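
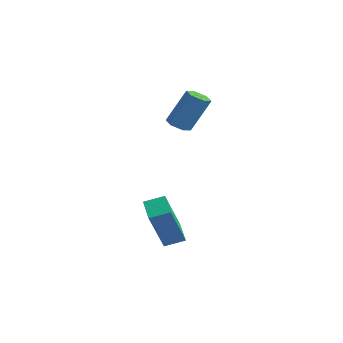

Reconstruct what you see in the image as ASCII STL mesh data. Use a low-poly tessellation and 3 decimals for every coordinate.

solid 
facet normal -0.242 -0.386 -0.890
outer loop
vertex -2.257 1.532 0.452
vertex -2.581 1.14 0.71
vertex -2.807 1.64 0.555
endloop
endfacet
facet normal 0.099 0.903 -0.417
outer loop
vertex -2.257 1.532 0.452
vertex -2.807 1.64 0.555
vertex -1.815 2.232 2.073
endloop
endfacet
facet normal 0.099 0.903 -0.417
outer loop
vertex -1.815 2.232 2.073
vertex -2.807 1.64 0.555
vertex -2.365 2.34 2.176
endloop
endfacet
facet normal 0.242 0.384 0.891
outer loop
vertex -1.815 2.232 2.073
vertex -2.365 2.34 2.176
vertex -2.139 1.84 2.33
endloop
endfacet
facet normal -0.242 -0.386 -0.890
outer loop
vertex -2.807 1.64 0.555
vertex -2.581 1.14 0.71
vertex -3.131 1.248 0.813
endloop
endfacet
facet normal -0.786 0.616 -0.052
outer loop
vertex -2.807 1.64 0.555
vertex -3.131 1.248 0.813
vertex -2.365 2.34 2.176
endloop
endfacet
facet normal -0.786 0.616 -0.052
outer loop
vertex -2.365 2.34 2.176
vertex -3.131 1.248 0.813
vertex -2.689 1.948 2.434
endloop
endfacet
facet normal 0.244 0.384 0.890
outer loop
vertex -2.365 2.34 2.176
vertex -2.689 1.948 2.434
vertex -2.139 1.84 2.33
endloop
endfacet
facet normal -0.242 -0.384 -0.891
outer loop
vertex -3.131 1.248 0.813
vertex -2.581 1.14 0.71
vertex -2.905 0.748 0.967
endloop
endfacet
facet normal -0.885 -0.288 0.366
outer loop
vertex -3.131 1.248 0.813
vertex -2.905 0.748 0.967
vertex -2.689 1.948 2.434
endloop
endfacet
facet normal -0.885 -0.288 0.366
outer loop
vertex -2.689 1.948 2.434
vertex -2.905 0.748 0.967
vertex -2.463 1.448 2.588
endloop
endfacet
facet normal 0.244 0.384 0.890
outer loop
vertex -2.689 1.948 2.434
vertex -2.463 1.448 2.588
vertex -2.139 1.84 2.33
endloop
endfacet
facet normal -0.242 -0.384 -0.891
outer loop
vertex -2.905 0.748 0.967
vertex -2.581 1.14 0.71
vertex -2.355 0.64 0.864
endloop
endfacet
facet normal -0.099 -0.903 0.417
outer loop
vertex -2.905 0.748 0.967
vertex -2.355 0.64 0.864
vertex -2.463 1.448 2.588
endloop
endfacet
facet normal -0.099 -0.903 0.417
outer loop
vertex -2.463 1.448 2.588
vertex -2.355 0.64 0.864
vertex -1.913 1.34 2.485
endloop
endfacet
facet normal 0.242 0.386 0.890
outer loop
vertex -2.463 1.448 2.588
vertex -1.913 1.34 2.485
vertex -2.139 1.84 2.33
endloop
endfacet
facet normal -0.244 -0.384 -0.890
outer loop
vertex -2.355 0.64 0.864
vertex -2.581 1.14 0.71
vertex -2.031 1.032 0.606
endloop
endfacet
facet normal 0.786 -0.616 0.052
outer loop
vertex -2.355 0.64 0.864
vertex -2.031 1.032 0.606
vertex -1.913 1.34 2.485
endloop
endfacet
facet normal 0.786 -0.616 0.052
outer loop
vertex -1.913 1.34 2.485
vertex -2.031 1.032 0.606
vertex -1.589 1.732 2.227
endloop
endfacet
facet normal 0.242 0.386 0.890
outer loop
vertex -1.913 1.34 2.485
vertex -1.589 1.732 2.227
vertex -2.139 1.84 2.33
endloop
endfacet
facet normal -0.244 -0.384 -0.890
outer loop
vertex -2.031 1.032 0.606
vertex -2.581 1.14 0.71
vertex -2.257 1.532 0.452
endloop
endfacet
facet normal 0.885 0.288 -0.366
outer loop
vertex -2.031 1.032 0.606
vertex -2.257 1.532 0.452
vertex -1.589 1.732 2.227
endloop
endfacet
facet normal 0.885 0.288 -0.366
outer loop
vertex -1.589 1.732 2.227
vertex -2.257 1.532 0.452
vertex -1.815 2.232 2.073
endloop
endfacet
facet normal 0.242 0.384 0.891
outer loop
vertex -1.589 1.732 2.227
vertex -1.815 2.232 2.073
vertex -2.139 1.84 2.33
endloop
endfacet
facet normal -0.878 0.310 0.364
outer loop
vertex 0.862 -2.498 -1.734
vertex 1.242 -1.757 -1.448
vertex 0.433 -1.574 -3.559
endloop
endfacet
facet normal -0.432 -0.842 -0.325
outer loop
vertex 1.478 -1.943 -3.992
vertex 0.862 -2.498 -1.734
vertex 0.433 -1.574 -3.559
endloop
endfacet
facet normal -0.879 0.309 0.364
outer loop
vertex 0.433 -1.574 -3.559
vertex 1.242 -1.757 -1.448
vertex 0.812 -0.833 -3.273
endloop
endfacet
facet normal -0.206 0.442 -0.873
outer loop
vertex 0.812 -0.833 -3.273
vertex 1.478 -1.943 -3.992
vertex 0.433 -1.574 -3.559
endloop
endfacet
facet normal 0.206 -0.442 0.873
outer loop
vertex 0.862 -2.498 -1.734
vertex 2.287 -2.126 -1.881
vertex 1.242 -1.757 -1.448
endloop
endfacet
facet normal -0.431 -0.842 -0.325
outer loop
vertex 1.908 -2.867 -2.167
vertex 0.862 -2.498 -1.734
vertex 1.478 -1.943 -3.992
endloop
endfacet
facet normal 0.205 -0.442 0.873
outer loop
vertex 1.908 -2.867 -2.167
vertex 2.287 -2.126 -1.881
vertex 0.862 -2.498 -1.734
endloop
endfacet
facet normal 0.432 0.842 0.324
outer loop
vertex 1.242 -1.757 -1.448
vertex 2.287 -2.126 -1.881
vertex 0.812 -0.833 -3.273
endloop
endfacet
facet normal -0.205 0.442 -0.873
outer loop
vertex 1.858 -1.202 -3.706
vertex 1.478 -1.943 -3.992
vertex 0.812 -0.833 -3.273
endloop
endfacet
facet normal 0.431 0.842 0.325
outer loop
vertex 0.812 -0.833 -3.273
vertex 2.287 -2.126 -1.881
vertex 1.858 -1.202 -3.706
endloop
endfacet
facet normal 0.878 -0.310 -0.364
outer loop
vertex 1.858 -1.202 -3.706
vertex 1.908 -2.867 -2.167
vertex 1.478 -1.943 -3.992
endloop
endfacet
facet normal 0.879 -0.309 -0.363
outer loop
vertex 2.287 -2.126 -1.881
vertex 1.908 -2.867 -2.167
vertex 1.858 -1.202 -3.706
endloop
endfacet

endsolid


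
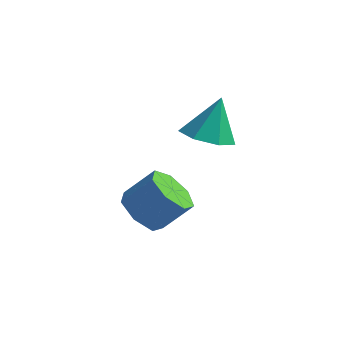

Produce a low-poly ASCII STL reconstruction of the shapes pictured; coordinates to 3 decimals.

solid 
facet normal -0.102 -0.420 -0.902
outer loop
vertex 0.48 -2.612 1.757
vertex -0.266 -2.691 1.878
vertex 0.103 -2.106 1.564
endloop
endfacet
facet normal 0.767 0.626 0.141
outer loop
vertex 0.48 -2.612 1.757
vertex 0.103 -2.106 1.564
vertex -0.134 -2.149 3.042
endloop
endfacet
facet normal -0.103 -0.419 -0.902
outer loop
vertex 0.103 -2.106 1.564
vertex -0.266 -2.691 1.878
vertex -0.551 -2.04 1.608
endloop
endfacet
facet normal 0.103 0.994 0.045
outer loop
vertex 0.103 -2.106 1.564
vertex -0.551 -2.04 1.608
vertex -0.134 -2.149 3.042
endloop
endfacet
facet normal -0.104 -0.419 -0.902
outer loop
vertex -0.551 -2.04 1.608
vertex -0.266 -2.691 1.878
vertex -0.992 -2.464 1.856
endloop
endfacet
facet normal -0.603 0.763 0.233
outer loop
vertex -0.551 -2.04 1.608
vertex -0.992 -2.464 1.856
vertex -0.134 -2.149 3.042
endloop
endfacet
facet normal -0.104 -0.420 -0.902
outer loop
vertex -0.992 -2.464 1.856
vertex -0.266 -2.691 1.878
vertex -0.886 -3.059 2.121
endloop
endfacet
facet normal -0.819 0.105 0.564
outer loop
vertex -0.992 -2.464 1.856
vertex -0.886 -3.059 2.121
vertex -0.134 -2.149 3.042
endloop
endfacet
facet normal -0.104 -0.421 -0.901
outer loop
vertex -0.886 -3.059 2.121
vertex -0.266 -2.691 1.878
vertex -0.313 -3.376 2.203
endloop
endfacet
facet normal -0.380 -0.484 0.788
outer loop
vertex -0.886 -3.059 2.121
vertex -0.313 -3.376 2.203
vertex -0.134 -2.149 3.042
endloop
endfacet
facet normal -0.103 -0.421 -0.901
outer loop
vertex -0.313 -3.376 2.203
vertex -0.266 -2.691 1.878
vertex 0.294 -3.178 2.041
endloop
endfacet
facet normal 0.379 -0.559 0.737
outer loop
vertex -0.313 -3.376 2.203
vertex 0.294 -3.178 2.041
vertex -0.134 -2.149 3.042
endloop
endfacet
facet normal -0.102 -0.419 -0.902
outer loop
vertex 0.294 -3.178 2.041
vertex -0.266 -2.691 1.878
vertex 0.48 -2.612 1.757
endloop
endfacet
facet normal 0.891 -0.067 0.450
outer loop
vertex 0.294 -3.178 2.041
vertex 0.48 -2.612 1.757
vertex -0.134 -2.149 3.042
endloop
endfacet
facet normal -0.591 -0.385 -0.708
outer loop
vertex -0.956 -3.772 -1.164
vertex -1.501 -3.886 -0.647
vertex -1.38 -3.274 -1.081
endloop
endfacet
facet normal 0.487 0.530 -0.694
outer loop
vertex -0.956 -3.772 -1.164
vertex -1.38 -3.274 -1.081
vertex -0.294 -3.34 -0.37
endloop
endfacet
facet normal 0.487 0.529 -0.695
outer loop
vertex -0.294 -3.34 -0.37
vertex -1.38 -3.274 -1.081
vertex -0.718 -2.842 -0.288
endloop
endfacet
facet normal 0.591 0.386 0.708
outer loop
vertex -0.294 -3.34 -0.37
vertex -0.718 -2.842 -0.288
vertex -0.839 -3.454 0.147
endloop
endfacet
facet normal -0.591 -0.386 -0.709
outer loop
vertex -1.38 -3.274 -1.081
vertex -1.501 -3.886 -0.647
vertex -1.896 -3.237 -0.671
endloop
endfacet
facet normal -0.200 0.921 -0.335
outer loop
vertex -1.38 -3.274 -1.081
vertex -1.896 -3.237 -0.671
vertex -0.718 -2.842 -0.288
endloop
endfacet
facet normal -0.200 0.921 -0.335
outer loop
vertex -0.718 -2.842 -0.288
vertex -1.896 -3.237 -0.671
vertex -1.234 -2.805 0.122
endloop
endfacet
facet normal 0.591 0.387 0.708
outer loop
vertex -0.718 -2.842 -0.288
vertex -1.234 -2.805 0.122
vertex -0.839 -3.454 0.147
endloop
endfacet
facet normal -0.591 -0.386 -0.708
outer loop
vertex -1.896 -3.237 -0.671
vertex -1.501 -3.886 -0.647
vertex -2.114 -3.689 -0.243
endloop
endfacet
facet normal -0.736 0.618 0.278
outer loop
vertex -1.896 -3.237 -0.671
vertex -2.114 -3.689 -0.243
vertex -1.234 -2.805 0.122
endloop
endfacet
facet normal -0.736 0.618 0.277
outer loop
vertex -1.234 -2.805 0.122
vertex -2.114 -3.689 -0.243
vertex -1.452 -3.256 0.55
endloop
endfacet
facet normal 0.591 0.387 0.708
outer loop
vertex -1.234 -2.805 0.122
vertex -1.452 -3.256 0.55
vertex -0.839 -3.454 0.147
endloop
endfacet
facet normal -0.591 -0.386 -0.709
outer loop
vertex -2.114 -3.689 -0.243
vertex -1.501 -3.886 -0.647
vertex -1.871 -4.289 -0.119
endloop
endfacet
facet normal -0.717 -0.150 0.681
outer loop
vertex -2.114 -3.689 -0.243
vertex -1.871 -4.289 -0.119
vertex -1.452 -3.256 0.55
endloop
endfacet
facet normal -0.718 -0.149 0.680
outer loop
vertex -1.452 -3.256 0.55
vertex -1.871 -4.289 -0.119
vertex -1.209 -3.857 0.675
endloop
endfacet
facet normal 0.591 0.386 0.709
outer loop
vertex -1.452 -3.256 0.55
vertex -1.209 -3.857 0.675
vertex -0.839 -3.454 0.147
endloop
endfacet
facet normal -0.590 -0.386 -0.709
outer loop
vertex -1.871 -4.289 -0.119
vertex -1.501 -3.886 -0.647
vertex -1.349 -4.586 -0.392
endloop
endfacet
facet normal -0.159 -0.805 0.571
outer loop
vertex -1.871 -4.289 -0.119
vertex -1.349 -4.586 -0.392
vertex -1.209 -3.857 0.675
endloop
endfacet
facet normal -0.158 -0.805 0.571
outer loop
vertex -1.209 -3.857 0.675
vertex -1.349 -4.586 -0.392
vertex -0.687 -4.154 0.401
endloop
endfacet
facet normal 0.591 0.385 0.708
outer loop
vertex -1.209 -3.857 0.675
vertex -0.687 -4.154 0.401
vertex -0.839 -3.454 0.147
endloop
endfacet
facet normal -0.591 -0.386 -0.708
outer loop
vertex -1.349 -4.586 -0.392
vertex -1.501 -3.886 -0.647
vertex -0.942 -4.356 -0.857
endloop
endfacet
facet normal 0.519 -0.854 0.032
outer loop
vertex -1.349 -4.586 -0.392
vertex -0.942 -4.356 -0.857
vertex -0.687 -4.154 0.401
endloop
endfacet
facet normal 0.519 -0.854 0.032
outer loop
vertex -0.687 -4.154 0.401
vertex -0.942 -4.356 -0.857
vertex -0.28 -3.924 -0.064
endloop
endfacet
facet normal 0.591 0.385 0.708
outer loop
vertex -0.687 -4.154 0.401
vertex -0.28 -3.924 -0.064
vertex -0.839 -3.454 0.147
endloop
endfacet
facet normal -0.591 -0.386 -0.708
outer loop
vertex -0.942 -4.356 -0.857
vertex -1.501 -3.886 -0.647
vertex -0.956 -3.772 -1.164
endloop
endfacet
facet normal 0.806 -0.260 -0.531
outer loop
vertex -0.942 -4.356 -0.857
vertex -0.956 -3.772 -1.164
vertex -0.28 -3.924 -0.064
endloop
endfacet
facet normal 0.806 -0.259 -0.531
outer loop
vertex -0.28 -3.924 -0.064
vertex -0.956 -3.772 -1.164
vertex -0.294 -3.34 -0.37
endloop
endfacet
facet normal 0.591 0.385 0.708
outer loop
vertex -0.28 -3.924 -0.064
vertex -0.294 -3.34 -0.37
vertex -0.839 -3.454 0.147
endloop
endfacet

endsolid


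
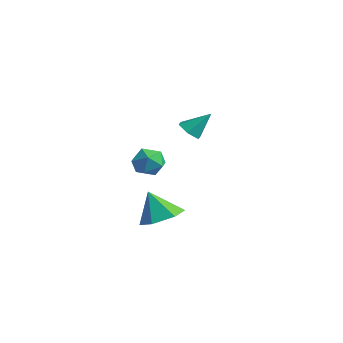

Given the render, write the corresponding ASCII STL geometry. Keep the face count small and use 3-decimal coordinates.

solid 
facet normal -0.345 -0.587 -0.733
outer loop
vertex -2.263 1.032 -1.152
vertex -2.756 1.403 -1.217
vertex -2.241 1.511 -1.546
endloop
endfacet
facet normal 0.998 0.006 0.063
outer loop
vertex -2.263 1.032 -1.152
vertex -2.241 1.511 -1.546
vertex -2.324 2.137 -0.303
endloop
endfacet
facet normal -0.344 -0.588 -0.732
outer loop
vertex -2.241 1.511 -1.546
vertex -2.756 1.403 -1.217
vertex -2.734 1.881 -1.611
endloop
endfacet
facet normal 0.594 0.734 -0.330
outer loop
vertex -2.241 1.511 -1.546
vertex -2.734 1.881 -1.611
vertex -2.324 2.137 -0.303
endloop
endfacet
facet normal -0.344 -0.588 -0.732
outer loop
vertex -2.734 1.881 -1.611
vertex -2.756 1.403 -1.217
vertex -3.249 1.773 -1.282
endloop
endfacet
facet normal -0.267 0.958 -0.104
outer loop
vertex -2.734 1.881 -1.611
vertex -3.249 1.773 -1.282
vertex -2.324 2.137 -0.303
endloop
endfacet
facet normal -0.345 -0.588 -0.732
outer loop
vertex -3.249 1.773 -1.282
vertex -2.756 1.403 -1.217
vertex -3.27 1.295 -0.888
endloop
endfacet
facet normal -0.725 0.457 0.515
outer loop
vertex -3.249 1.773 -1.282
vertex -3.27 1.295 -0.888
vertex -2.324 2.137 -0.303
endloop
endfacet
facet normal -0.345 -0.587 -0.732
outer loop
vertex -3.27 1.295 -0.888
vertex -2.756 1.403 -1.217
vertex -2.777 0.924 -0.823
endloop
endfacet
facet normal -0.322 -0.269 0.908
outer loop
vertex -3.27 1.295 -0.888
vertex -2.777 0.924 -0.823
vertex -2.324 2.137 -0.303
endloop
endfacet
facet normal -0.345 -0.587 -0.732
outer loop
vertex -2.777 0.924 -0.823
vertex -2.756 1.403 -1.217
vertex -2.263 1.032 -1.152
endloop
endfacet
facet normal 0.540 -0.494 0.682
outer loop
vertex -2.777 0.924 -0.823
vertex -2.263 1.032 -1.152
vertex -2.324 2.137 -0.303
endloop
endfacet
facet normal 0.341 0.251 -0.906
outer loop
vertex 2.518 -3.132 -3.619
vertex 1.98 -2.411 -3.622
vertex 2.815 -2.348 -3.29
endloop
endfacet
facet normal 0.592 -0.492 0.638
outer loop
vertex 2.518 -3.132 -3.619
vertex 2.815 -2.348 -3.29
vertex 1.52 -2.749 -2.398
endloop
endfacet
facet normal 0.341 0.251 -0.906
outer loop
vertex 2.815 -2.348 -3.29
vertex 1.98 -2.411 -3.622
vertex 2.277 -1.627 -3.293
endloop
endfacet
facet normal 0.458 0.345 0.819
outer loop
vertex 2.815 -2.348 -3.29
vertex 2.277 -1.627 -3.293
vertex 1.52 -2.749 -2.398
endloop
endfacet
facet normal 0.341 0.251 -0.906
outer loop
vertex 2.277 -1.627 -3.293
vertex 1.98 -2.411 -3.622
vertex 1.442 -1.689 -3.624
endloop
endfacet
facet normal -0.304 0.711 0.634
outer loop
vertex 2.277 -1.627 -3.293
vertex 1.442 -1.689 -3.624
vertex 1.52 -2.749 -2.398
endloop
endfacet
facet normal 0.341 0.251 -0.906
outer loop
vertex 1.442 -1.689 -3.624
vertex 1.98 -2.411 -3.622
vertex 1.146 -2.473 -3.953
endloop
endfacet
facet normal -0.933 0.240 0.267
outer loop
vertex 1.442 -1.689 -3.624
vertex 1.146 -2.473 -3.953
vertex 1.52 -2.749 -2.398
endloop
endfacet
facet normal 0.341 0.251 -0.906
outer loop
vertex 1.146 -2.473 -3.953
vertex 1.98 -2.411 -3.622
vertex 1.684 -3.194 -3.95
endloop
endfacet
facet normal -0.799 -0.596 0.086
outer loop
vertex 1.146 -2.473 -3.953
vertex 1.684 -3.194 -3.95
vertex 1.52 -2.749 -2.398
endloop
endfacet
facet normal 0.341 0.251 -0.906
outer loop
vertex 1.684 -3.194 -3.95
vertex 1.98 -2.411 -3.622
vertex 2.518 -3.132 -3.619
endloop
endfacet
facet normal -0.036 -0.962 0.272
outer loop
vertex 1.684 -3.194 -3.95
vertex 2.518 -3.132 -3.619
vertex 1.52 -2.749 -2.398
endloop
endfacet
facet normal -0.258 0.387 0.885
outer loop
vertex -3.375 0.062 -2.333
vertex -3.09 -0.567 -1.975
vertex -2.63 0.046 -2.109
endloop
endfacet
facet normal -0.106 0.902 0.417
outer loop
vertex -3.375 0.062 -2.333
vertex -2.63 0.046 -2.109
vertex -2.822 0.344 -2.802
endloop
endfacet
facet normal -0.543 0.828 -0.143
outer loop
vertex -3.375 0.062 -2.333
vertex -2.822 0.344 -2.802
vertex -3.4 -0.086 -3.097
endloop
endfacet
facet normal -0.964 0.265 -0.020
outer loop
vertex -3.375 0.062 -2.333
vertex -3.4 -0.086 -3.097
vertex -3.565 -0.649 -2.586
endloop
endfacet
facet normal -0.789 -0.008 0.614
outer loop
vertex -3.375 0.062 -2.333
vertex -3.565 -0.649 -2.586
vertex -3.09 -0.567 -1.975
endloop
endfacet
facet normal 0.563 0.804 0.190
outer loop
vertex -2.822 0.344 -2.802
vertex -2.63 0.046 -2.109
vertex -2.195 -0.111 -2.734
endloop
endfacet
facet normal 0.317 -0.031 0.948
outer loop
vertex -2.63 0.046 -2.109
vertex -3.09 -0.567 -1.975
vertex -2.36 -0.674 -2.223
endloop
endfacet
facet normal -0.541 -0.669 0.510
outer loop
vertex -3.09 -0.567 -1.975
vertex -3.565 -0.649 -2.586
vertex -2.938 -1.104 -2.518
endloop
endfacet
facet normal -0.825 -0.228 -0.517
outer loop
vertex -3.565 -0.649 -2.586
vertex -3.4 -0.086 -3.097
vertex -3.13 -0.806 -3.211
endloop
endfacet
facet normal -0.143 0.683 -0.716
outer loop
vertex -3.4 -0.086 -3.097
vertex -2.822 0.344 -2.802
vertex -2.67 -0.193 -3.345
endloop
endfacet
facet normal 0.964 -0.265 0.020
outer loop
vertex -2.385 -0.822 -2.987
vertex -2.195 -0.111 -2.734
vertex -2.36 -0.674 -2.223
endloop
endfacet
facet normal 0.543 -0.828 0.143
outer loop
vertex -2.385 -0.822 -2.987
vertex -2.36 -0.674 -2.223
vertex -2.938 -1.104 -2.518
endloop
endfacet
facet normal 0.106 -0.902 -0.417
outer loop
vertex -2.385 -0.822 -2.987
vertex -2.938 -1.104 -2.518
vertex -3.13 -0.806 -3.211
endloop
endfacet
facet normal 0.258 -0.387 -0.885
outer loop
vertex -2.385 -0.822 -2.987
vertex -3.13 -0.806 -3.211
vertex -2.67 -0.193 -3.345
endloop
endfacet
facet normal 0.789 0.008 -0.614
outer loop
vertex -2.385 -0.822 -2.987
vertex -2.67 -0.193 -3.345
vertex -2.195 -0.111 -2.734
endloop
endfacet
facet normal 0.825 0.228 0.517
outer loop
vertex -2.36 -0.674 -2.223
vertex -2.195 -0.111 -2.734
vertex -2.63 0.046 -2.109
endloop
endfacet
facet normal 0.143 -0.683 0.716
outer loop
vertex -2.938 -1.104 -2.518
vertex -2.36 -0.674 -2.223
vertex -3.09 -0.567 -1.975
endloop
endfacet
facet normal -0.563 -0.804 -0.190
outer loop
vertex -3.13 -0.806 -3.211
vertex -2.938 -1.104 -2.518
vertex -3.565 -0.649 -2.586
endloop
endfacet
facet normal -0.317 0.031 -0.948
outer loop
vertex -2.67 -0.193 -3.345
vertex -3.13 -0.806 -3.211
vertex -3.4 -0.086 -3.097
endloop
endfacet
facet normal 0.541 0.669 -0.510
outer loop
vertex -2.195 -0.111 -2.734
vertex -2.67 -0.193 -3.345
vertex -2.822 0.344 -2.802
endloop
endfacet

endsolid


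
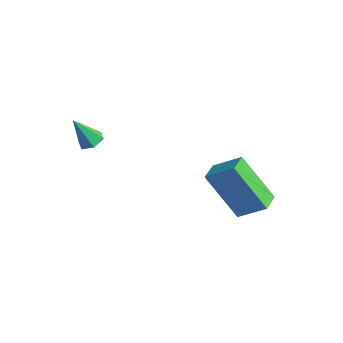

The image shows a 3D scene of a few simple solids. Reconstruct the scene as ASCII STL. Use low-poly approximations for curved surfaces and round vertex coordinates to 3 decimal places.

solid 
facet normal 0.193 0.438 -0.878
outer loop
vertex -2.598 -1.592 2.179
vertex -3.073 -1.381 2.18
vertex -2.675 -1.125 2.395
endloop
endfacet
facet normal 0.856 -0.094 0.508
outer loop
vertex -2.598 -1.592 2.179
vertex -2.675 -1.125 2.395
vertex -3.327 -1.959 3.34
endloop
endfacet
facet normal 0.193 0.438 -0.878
outer loop
vertex -2.675 -1.125 2.395
vertex -3.073 -1.381 2.18
vertex -3.15 -0.914 2.396
endloop
endfacet
facet normal 0.276 0.618 0.736
outer loop
vertex -2.675 -1.125 2.395
vertex -3.15 -0.914 2.396
vertex -3.327 -1.959 3.34
endloop
endfacet
facet normal 0.191 0.438 -0.878
outer loop
vertex -3.15 -0.914 2.396
vertex -3.073 -1.381 2.18
vertex -3.549 -1.171 2.181
endloop
endfacet
facet normal -0.643 0.571 0.511
outer loop
vertex -3.15 -0.914 2.396
vertex -3.549 -1.171 2.181
vertex -3.327 -1.959 3.34
endloop
endfacet
facet normal 0.191 0.436 -0.879
outer loop
vertex -3.549 -1.171 2.181
vertex -3.073 -1.381 2.18
vertex -3.472 -1.638 1.966
endloop
endfacet
facet normal -0.980 -0.189 0.059
outer loop
vertex -3.549 -1.171 2.181
vertex -3.472 -1.638 1.966
vertex -3.327 -1.959 3.34
endloop
endfacet
facet normal 0.191 0.436 -0.879
outer loop
vertex -3.472 -1.638 1.966
vertex -3.073 -1.381 2.18
vertex -2.996 -1.848 1.965
endloop
endfacet
facet normal -0.398 -0.902 -0.169
outer loop
vertex -3.472 -1.638 1.966
vertex -2.996 -1.848 1.965
vertex -3.327 -1.959 3.34
endloop
endfacet
facet normal 0.192 0.436 -0.879
outer loop
vertex -2.996 -1.848 1.965
vertex -3.073 -1.381 2.18
vertex -2.598 -1.592 2.179
endloop
endfacet
facet normal 0.519 -0.853 0.056
outer loop
vertex -2.996 -1.848 1.965
vertex -2.598 -1.592 2.179
vertex -3.327 -1.959 3.34
endloop
endfacet
facet normal -0.694 -0.452 -0.560
outer loop
vertex 0.416 0.982 1.219
vertex -0.07 1.727 1.22
vertex 1.441 1.654 -0.596
endloop
endfacet
facet normal 0.547 -0.837 -0.001
outer loop
vertex 2.33 2.233 0.12
vertex 0.416 0.982 1.219
vertex 1.441 1.654 -0.596
endloop
endfacet
facet normal -0.695 -0.452 -0.560
outer loop
vertex 1.441 1.654 -0.596
vertex -0.07 1.727 1.22
vertex 0.955 2.4 -0.595
endloop
endfacet
facet normal 0.468 0.306 -0.829
outer loop
vertex 0.955 2.4 -0.595
vertex 2.33 2.233 0.12
vertex 1.441 1.654 -0.596
endloop
endfacet
facet normal -0.468 -0.306 0.829
outer loop
vertex 0.416 0.982 1.219
vertex 0.819 2.306 1.936
vertex -0.07 1.727 1.22
endloop
endfacet
facet normal 0.546 -0.838 -0.002
outer loop
vertex 1.305 1.56 1.935
vertex 0.416 0.982 1.219
vertex 2.33 2.233 0.12
endloop
endfacet
facet normal -0.468 -0.306 0.829
outer loop
vertex 1.305 1.56 1.935
vertex 0.819 2.306 1.936
vertex 0.416 0.982 1.219
endloop
endfacet
facet normal -0.547 0.837 0.002
outer loop
vertex -0.07 1.727 1.22
vertex 0.819 2.306 1.936
vertex 0.955 2.4 -0.595
endloop
endfacet
facet normal 0.468 0.307 -0.829
outer loop
vertex 1.844 2.978 0.121
vertex 2.33 2.233 0.12
vertex 0.955 2.4 -0.595
endloop
endfacet
facet normal -0.546 0.838 0.002
outer loop
vertex 0.955 2.4 -0.595
vertex 0.819 2.306 1.936
vertex 1.844 2.978 0.121
endloop
endfacet
facet normal 0.694 0.452 0.560
outer loop
vertex 1.844 2.978 0.121
vertex 1.305 1.56 1.935
vertex 2.33 2.233 0.12
endloop
endfacet
facet normal 0.695 0.452 0.560
outer loop
vertex 0.819 2.306 1.936
vertex 1.305 1.56 1.935
vertex 1.844 2.978 0.121
endloop
endfacet

endsolid


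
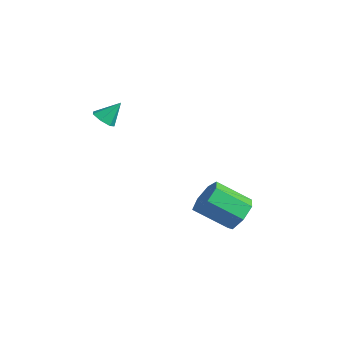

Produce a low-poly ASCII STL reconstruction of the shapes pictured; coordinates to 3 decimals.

solid 
facet normal -0.191 -0.644 -0.741
outer loop
vertex -0.451 -4.106 0.654
vertex -0.807 -3.768 0.452
vertex -0.288 -3.803 0.349
endloop
endfacet
facet normal 0.910 -0.079 0.408
outer loop
vertex -0.451 -4.106 0.654
vertex -0.288 -3.803 0.349
vertex -0.613 -3.112 1.208
endloop
endfacet
facet normal -0.190 -0.645 -0.740
outer loop
vertex -0.288 -3.803 0.349
vertex -0.807 -3.768 0.452
vertex -0.516 -3.474 0.121
endloop
endfacet
facet normal 0.848 0.520 -0.098
outer loop
vertex -0.288 -3.803 0.349
vertex -0.516 -3.474 0.121
vertex -0.613 -3.112 1.208
endloop
endfacet
facet normal -0.191 -0.644 -0.740
outer loop
vertex -0.516 -3.474 0.121
vertex -0.807 -3.768 0.452
vertex -0.962 -3.367 0.143
endloop
endfacet
facet normal 0.209 0.933 -0.292
outer loop
vertex -0.516 -3.474 0.121
vertex -0.962 -3.367 0.143
vertex -0.613 -3.112 1.208
endloop
endfacet
facet normal -0.190 -0.644 -0.741
outer loop
vertex -0.962 -3.367 0.143
vertex -0.807 -3.768 0.452
vertex -1.292 -3.562 0.397
endloop
endfacet
facet normal -0.526 0.850 -0.031
outer loop
vertex -0.962 -3.367 0.143
vertex -1.292 -3.562 0.397
vertex -0.613 -3.112 1.208
endloop
endfacet
facet normal -0.190 -0.644 -0.741
outer loop
vertex -1.292 -3.562 0.397
vertex -0.807 -3.768 0.452
vertex -1.256 -3.913 0.693
endloop
endfacet
facet normal -0.806 0.331 0.491
outer loop
vertex -1.292 -3.562 0.397
vertex -1.256 -3.913 0.693
vertex -0.613 -3.112 1.208
endloop
endfacet
facet normal -0.190 -0.643 -0.742
outer loop
vertex -1.256 -3.913 0.693
vertex -0.807 -3.768 0.452
vertex -0.882 -4.155 0.807
endloop
endfacet
facet normal -0.417 -0.230 0.879
outer loop
vertex -1.256 -3.913 0.693
vertex -0.882 -4.155 0.807
vertex -0.613 -3.112 1.208
endloop
endfacet
facet normal -0.190 -0.643 -0.742
outer loop
vertex -0.882 -4.155 0.807
vertex -0.807 -3.768 0.452
vertex -0.451 -4.106 0.654
endloop
endfacet
facet normal 0.346 -0.413 0.842
outer loop
vertex -0.882 -4.155 0.807
vertex -0.451 -4.106 0.654
vertex -0.613 -3.112 1.208
endloop
endfacet
facet normal 0.533 0.634 -0.561
outer loop
vertex 3.261 -0.313 -4.065
vertex 2.57 0.059 -4.301
vertex 3.047 0.229 -3.656
endloop
endfacet
facet normal 0.790 -0.138 0.597
outer loop
vertex 3.261 -0.313 -4.065
vertex 3.047 0.229 -3.656
vertex 2.401 -1.332 -3.162
endloop
endfacet
facet normal 0.790 -0.138 0.597
outer loop
vertex 2.401 -1.332 -3.162
vertex 3.047 0.229 -3.656
vertex 2.187 -0.79 -2.753
endloop
endfacet
facet normal -0.534 -0.633 0.560
outer loop
vertex 2.401 -1.332 -3.162
vertex 2.187 -0.79 -2.753
vertex 1.71 -0.959 -3.399
endloop
endfacet
facet normal 0.534 0.633 -0.561
outer loop
vertex 3.047 0.229 -3.656
vertex 2.57 0.059 -4.301
vertex 2.474 0.643 -3.734
endloop
endfacet
facet normal 0.257 0.510 0.821
outer loop
vertex 3.047 0.229 -3.656
vertex 2.474 0.643 -3.734
vertex 2.187 -0.79 -2.753
endloop
endfacet
facet normal 0.258 0.510 0.821
outer loop
vertex 2.187 -0.79 -2.753
vertex 2.474 0.643 -3.734
vertex 1.614 -0.375 -2.831
endloop
endfacet
facet normal -0.535 -0.633 0.560
outer loop
vertex 2.187 -0.79 -2.753
vertex 1.614 -0.375 -2.831
vertex 1.71 -0.959 -3.399
endloop
endfacet
facet normal 0.534 0.633 -0.561
outer loop
vertex 2.474 0.643 -3.734
vertex 2.57 0.059 -4.301
vertex 1.973 0.618 -4.239
endloop
endfacet
facet normal -0.468 0.774 0.426
outer loop
vertex 2.474 0.643 -3.734
vertex 1.973 0.618 -4.239
vertex 1.614 -0.375 -2.831
endloop
endfacet
facet normal -0.470 0.773 0.426
outer loop
vertex 1.614 -0.375 -2.831
vertex 1.973 0.618 -4.239
vertex 1.114 -0.401 -3.336
endloop
endfacet
facet normal -0.533 -0.633 0.561
outer loop
vertex 1.614 -0.375 -2.831
vertex 1.114 -0.401 -3.336
vertex 1.71 -0.959 -3.399
endloop
endfacet
facet normal 0.534 0.633 -0.561
outer loop
vertex 1.973 0.618 -4.239
vertex 2.57 0.059 -4.301
vertex 1.922 0.172 -4.791
endloop
endfacet
facet normal -0.843 0.454 -0.289
outer loop
vertex 1.973 0.618 -4.239
vertex 1.922 0.172 -4.791
vertex 1.114 -0.401 -3.336
endloop
endfacet
facet normal -0.842 0.456 -0.288
outer loop
vertex 1.114 -0.401 -3.336
vertex 1.922 0.172 -4.791
vertex 1.062 -0.846 -3.888
endloop
endfacet
facet normal -0.534 -0.633 0.561
outer loop
vertex 1.114 -0.401 -3.336
vertex 1.062 -0.846 -3.888
vertex 1.71 -0.959 -3.399
endloop
endfacet
facet normal 0.534 0.632 -0.561
outer loop
vertex 1.922 0.172 -4.791
vertex 2.57 0.059 -4.301
vertex 2.358 -0.359 -4.974
endloop
endfacet
facet normal -0.582 -0.206 -0.787
outer loop
vertex 1.922 0.172 -4.791
vertex 2.358 -0.359 -4.974
vertex 1.062 -0.846 -3.888
endloop
endfacet
facet normal -0.582 -0.206 -0.787
outer loop
vertex 1.062 -0.846 -3.888
vertex 2.358 -0.359 -4.974
vertex 1.499 -1.377 -4.072
endloop
endfacet
facet normal -0.533 -0.633 0.561
outer loop
vertex 1.062 -0.846 -3.888
vertex 1.499 -1.377 -4.072
vertex 1.71 -0.959 -3.399
endloop
endfacet
facet normal 0.533 0.633 -0.561
outer loop
vertex 2.358 -0.359 -4.974
vertex 2.57 0.059 -4.301
vertex 2.954 -0.575 -4.651
endloop
endfacet
facet normal 0.117 -0.712 -0.692
outer loop
vertex 2.358 -0.359 -4.974
vertex 2.954 -0.575 -4.651
vertex 1.499 -1.377 -4.072
endloop
endfacet
facet normal 0.117 -0.712 -0.692
outer loop
vertex 1.499 -1.377 -4.072
vertex 2.954 -0.575 -4.651
vertex 2.095 -1.594 -3.748
endloop
endfacet
facet normal -0.535 -0.632 0.560
outer loop
vertex 1.499 -1.377 -4.072
vertex 2.095 -1.594 -3.748
vertex 1.71 -0.959 -3.399
endloop
endfacet
facet normal 0.533 0.633 -0.562
outer loop
vertex 2.954 -0.575 -4.651
vertex 2.57 0.059 -4.301
vertex 3.261 -0.313 -4.065
endloop
endfacet
facet normal 0.728 -0.681 -0.077
outer loop
vertex 2.954 -0.575 -4.651
vertex 3.261 -0.313 -4.065
vertex 2.095 -1.594 -3.748
endloop
endfacet
facet normal 0.728 -0.681 -0.076
outer loop
vertex 2.095 -1.594 -3.748
vertex 3.261 -0.313 -4.065
vertex 2.401 -1.332 -3.162
endloop
endfacet
facet normal -0.534 -0.632 0.561
outer loop
vertex 2.095 -1.594 -3.748
vertex 2.401 -1.332 -3.162
vertex 1.71 -0.959 -3.399
endloop
endfacet

endsolid


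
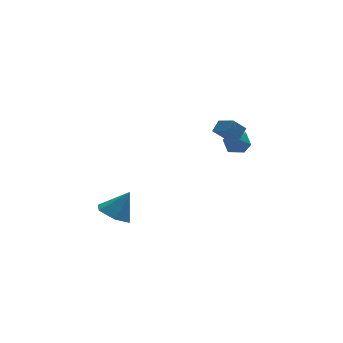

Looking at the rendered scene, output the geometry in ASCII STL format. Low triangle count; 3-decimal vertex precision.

solid 
facet normal -0.720 0.002 0.694
outer loop
vertex 2.431 2.308 4.475
vertex 1.949 3.416 3.971
vertex 1.943 1.866 3.97
endloop
endfacet
facet normal 0.368 -0.846 0.385
outer loop
vertex 2.671 1.864 3.269
vertex 2.431 2.308 4.475
vertex 1.943 1.866 3.97
endloop
endfacet
facet normal -0.721 0.002 0.693
outer loop
vertex 1.943 1.866 3.97
vertex 1.949 3.416 3.971
vertex 1.461 2.974 3.465
endloop
endfacet
facet normal -0.588 -0.533 -0.609
outer loop
vertex 1.461 2.974 3.465
vertex 2.671 1.864 3.269
vertex 1.943 1.866 3.97
endloop
endfacet
facet normal 0.588 0.533 0.609
outer loop
vertex 2.431 2.308 4.475
vertex 2.677 3.414 3.27
vertex 1.949 3.416 3.971
endloop
endfacet
facet normal 0.368 -0.847 0.385
outer loop
vertex 3.159 2.306 3.775
vertex 2.431 2.308 4.475
vertex 2.671 1.864 3.269
endloop
endfacet
facet normal 0.587 0.533 0.609
outer loop
vertex 3.159 2.306 3.775
vertex 2.677 3.414 3.27
vertex 2.431 2.308 4.475
endloop
endfacet
facet normal -0.368 0.847 -0.385
outer loop
vertex 1.949 3.416 3.971
vertex 2.677 3.414 3.27
vertex 1.461 2.974 3.465
endloop
endfacet
facet normal -0.587 -0.533 -0.609
outer loop
vertex 2.189 2.972 2.765
vertex 2.671 1.864 3.269
vertex 1.461 2.974 3.465
endloop
endfacet
facet normal -0.368 0.846 -0.385
outer loop
vertex 1.461 2.974 3.465
vertex 2.677 3.414 3.27
vertex 2.189 2.972 2.765
endloop
endfacet
facet normal 0.721 -0.002 -0.693
outer loop
vertex 2.189 2.972 2.765
vertex 3.159 2.306 3.775
vertex 2.671 1.864 3.269
endloop
endfacet
facet normal 0.720 -0.003 -0.694
outer loop
vertex 2.677 3.414 3.27
vertex 3.159 2.306 3.775
vertex 2.189 2.972 2.765
endloop
endfacet
facet normal -0.528 -0.078 -0.846
outer loop
vertex -3.607 1.047 -1.809
vertex -4.299 1.793 -1.446
vertex -3.431 2.093 -2.015
endloop
endfacet
facet normal 0.984 -0.173 -0.038
outer loop
vertex -3.607 1.047 -1.809
vertex -3.431 2.093 -2.015
vertex -3.381 1.927 0.026
endloop
endfacet
facet normal -0.528 -0.077 -0.846
outer loop
vertex -3.431 2.093 -2.015
vertex -4.299 1.793 -1.446
vertex -4.123 2.838 -1.651
endloop
endfacet
facet normal 0.741 0.671 0.036
outer loop
vertex -3.431 2.093 -2.015
vertex -4.123 2.838 -1.651
vertex -3.381 1.927 0.026
endloop
endfacet
facet normal -0.527 -0.077 -0.846
outer loop
vertex -4.123 2.838 -1.651
vertex -4.299 1.793 -1.446
vertex -4.991 2.538 -1.083
endloop
endfacet
facet normal 0.007 0.880 0.475
outer loop
vertex -4.123 2.838 -1.651
vertex -4.991 2.538 -1.083
vertex -3.381 1.927 0.026
endloop
endfacet
facet normal -0.528 -0.078 -0.846
outer loop
vertex -4.991 2.538 -1.083
vertex -4.299 1.793 -1.446
vertex -5.167 1.493 -0.877
endloop
endfacet
facet normal -0.484 0.247 0.839
outer loop
vertex -4.991 2.538 -1.083
vertex -5.167 1.493 -0.877
vertex -3.381 1.927 0.026
endloop
endfacet
facet normal -0.528 -0.078 -0.846
outer loop
vertex -5.167 1.493 -0.877
vertex -4.299 1.793 -1.446
vertex -4.475 0.747 -1.24
endloop
endfacet
facet normal -0.242 -0.597 0.765
outer loop
vertex -5.167 1.493 -0.877
vertex -4.475 0.747 -1.24
vertex -3.381 1.927 0.026
endloop
endfacet
facet normal -0.528 -0.078 -0.846
outer loop
vertex -4.475 0.747 -1.24
vertex -4.299 1.793 -1.446
vertex -3.607 1.047 -1.809
endloop
endfacet
facet normal 0.493 -0.807 0.326
outer loop
vertex -4.475 0.747 -1.24
vertex -3.607 1.047 -1.809
vertex -3.381 1.927 0.026
endloop
endfacet
facet normal 0.159 0.489 0.858
outer loop
vertex 3.21 4.308 2.396
vertex 2.665 3.742 2.82
vertex 3.538 3.561 2.761
endloop
endfacet
facet normal 0.729 0.531 0.431
outer loop
vertex 3.21 4.308 2.396
vertex 3.538 3.561 2.761
vertex 3.821 3.826 1.956
endloop
endfacet
facet normal 0.524 0.832 -0.183
outer loop
vertex 3.21 4.308 2.396
vertex 3.821 3.826 1.956
vertex 3.122 4.17 1.517
endloop
endfacet
facet normal -0.173 0.976 -0.136
outer loop
vertex 3.21 4.308 2.396
vertex 3.122 4.17 1.517
vertex 2.407 4.118 2.052
endloop
endfacet
facet normal -0.398 0.764 0.508
outer loop
vertex 3.21 4.308 2.396
vertex 2.407 4.118 2.052
vertex 2.665 3.742 2.82
endloop
endfacet
facet normal 0.948 -0.133 0.289
outer loop
vertex 3.821 3.826 1.956
vertex 3.538 3.561 2.761
vertex 3.653 2.962 2.108
endloop
endfacet
facet normal 0.025 -0.200 0.979
outer loop
vertex 3.538 3.561 2.761
vertex 2.665 3.742 2.82
vertex 2.938 2.91 2.643
endloop
endfacet
facet normal -0.877 0.243 0.414
outer loop
vertex 2.665 3.742 2.82
vertex 2.407 4.118 2.052
vertex 2.239 3.254 2.204
endloop
endfacet
facet normal -0.512 0.586 -0.628
outer loop
vertex 2.407 4.118 2.052
vertex 3.122 4.17 1.517
vertex 2.522 3.519 1.399
endloop
endfacet
facet normal 0.616 0.352 -0.705
outer loop
vertex 3.122 4.17 1.517
vertex 3.821 3.826 1.956
vertex 3.395 3.338 1.34
endloop
endfacet
facet normal 0.173 -0.976 0.136
outer loop
vertex 2.85 2.772 1.764
vertex 3.653 2.962 2.108
vertex 2.938 2.91 2.643
endloop
endfacet
facet normal -0.524 -0.832 0.183
outer loop
vertex 2.85 2.772 1.764
vertex 2.938 2.91 2.643
vertex 2.239 3.254 2.204
endloop
endfacet
facet normal -0.729 -0.531 -0.431
outer loop
vertex 2.85 2.772 1.764
vertex 2.239 3.254 2.204
vertex 2.522 3.519 1.399
endloop
endfacet
facet normal -0.159 -0.489 -0.858
outer loop
vertex 2.85 2.772 1.764
vertex 2.522 3.519 1.399
vertex 3.395 3.338 1.34
endloop
endfacet
facet normal 0.398 -0.764 -0.508
outer loop
vertex 2.85 2.772 1.764
vertex 3.395 3.338 1.34
vertex 3.653 2.962 2.108
endloop
endfacet
facet normal 0.512 -0.586 0.628
outer loop
vertex 2.938 2.91 2.643
vertex 3.653 2.962 2.108
vertex 3.538 3.561 2.761
endloop
endfacet
facet normal -0.616 -0.352 0.705
outer loop
vertex 2.239 3.254 2.204
vertex 2.938 2.91 2.643
vertex 2.665 3.742 2.82
endloop
endfacet
facet normal -0.948 0.133 -0.289
outer loop
vertex 2.522 3.519 1.399
vertex 2.239 3.254 2.204
vertex 2.407 4.118 2.052
endloop
endfacet
facet normal -0.025 0.200 -0.979
outer loop
vertex 3.395 3.338 1.34
vertex 2.522 3.519 1.399
vertex 3.122 4.17 1.517
endloop
endfacet
facet normal 0.877 -0.243 -0.414
outer loop
vertex 3.653 2.962 2.108
vertex 3.395 3.338 1.34
vertex 3.821 3.826 1.956
endloop
endfacet

endsolid


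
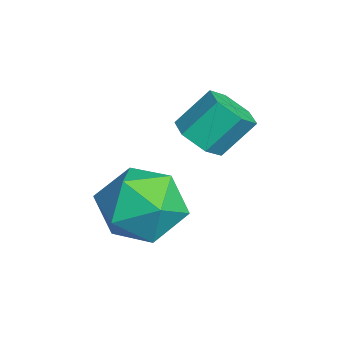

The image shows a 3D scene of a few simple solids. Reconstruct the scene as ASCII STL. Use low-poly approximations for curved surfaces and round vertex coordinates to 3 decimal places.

solid 
facet normal -0.243 0.029 0.969
outer loop
vertex -2.367 -1.841 -1.208
vertex -3.158 -2.739 -1.38
vertex -2.013 -2.991 -1.085
endloop
endfacet
facet normal 0.434 0.227 0.872
outer loop
vertex -2.367 -1.841 -1.208
vertex -2.013 -2.991 -1.085
vertex -1.298 -2.195 -1.648
endloop
endfacet
facet normal 0.439 0.789 0.431
outer loop
vertex -2.367 -1.841 -1.208
vertex -1.298 -2.195 -1.648
vertex -2.001 -1.452 -2.292
endloop
endfacet
facet normal -0.237 0.937 0.256
outer loop
vertex -2.367 -1.841 -1.208
vertex -2.001 -1.452 -2.292
vertex -3.151 -1.788 -2.127
endloop
endfacet
facet normal -0.659 0.468 0.589
outer loop
vertex -2.367 -1.841 -1.208
vertex -3.151 -1.788 -2.127
vertex -3.158 -2.739 -1.38
endloop
endfacet
facet normal 0.777 -0.310 0.549
outer loop
vertex -1.298 -2.195 -1.648
vertex -2.013 -2.991 -1.085
vertex -1.429 -3.312 -2.093
endloop
endfacet
facet normal -0.321 -0.630 0.707
outer loop
vertex -2.013 -2.991 -1.085
vertex -3.158 -2.739 -1.38
vertex -2.579 -3.648 -1.928
endloop
endfacet
facet normal -0.993 0.080 0.092
outer loop
vertex -3.158 -2.739 -1.38
vertex -3.151 -1.788 -2.127
vertex -3.282 -2.905 -2.572
endloop
endfacet
facet normal -0.309 0.840 -0.447
outer loop
vertex -3.151 -1.788 -2.127
vertex -2.001 -1.452 -2.292
vertex -2.567 -2.109 -3.135
endloop
endfacet
facet normal 0.784 0.599 -0.165
outer loop
vertex -2.001 -1.452 -2.292
vertex -1.298 -2.195 -1.648
vertex -1.422 -2.361 -2.84
endloop
endfacet
facet normal 0.237 -0.937 -0.256
outer loop
vertex -2.213 -3.259 -3.012
vertex -1.429 -3.312 -2.093
vertex -2.579 -3.648 -1.928
endloop
endfacet
facet normal -0.439 -0.789 -0.431
outer loop
vertex -2.213 -3.259 -3.012
vertex -2.579 -3.648 -1.928
vertex -3.282 -2.905 -2.572
endloop
endfacet
facet normal -0.434 -0.227 -0.872
outer loop
vertex -2.213 -3.259 -3.012
vertex -3.282 -2.905 -2.572
vertex -2.567 -2.109 -3.135
endloop
endfacet
facet normal 0.243 -0.029 -0.969
outer loop
vertex -2.213 -3.259 -3.012
vertex -2.567 -2.109 -3.135
vertex -1.422 -2.361 -2.84
endloop
endfacet
facet normal 0.659 -0.468 -0.589
outer loop
vertex -2.213 -3.259 -3.012
vertex -1.422 -2.361 -2.84
vertex -1.429 -3.312 -2.093
endloop
endfacet
facet normal 0.309 -0.840 0.447
outer loop
vertex -2.579 -3.648 -1.928
vertex -1.429 -3.312 -2.093
vertex -2.013 -2.991 -1.085
endloop
endfacet
facet normal -0.784 -0.599 0.165
outer loop
vertex -3.282 -2.905 -2.572
vertex -2.579 -3.648 -1.928
vertex -3.158 -2.739 -1.38
endloop
endfacet
facet normal -0.777 0.310 -0.549
outer loop
vertex -2.567 -2.109 -3.135
vertex -3.282 -2.905 -2.572
vertex -3.151 -1.788 -2.127
endloop
endfacet
facet normal 0.321 0.630 -0.707
outer loop
vertex -1.422 -2.361 -2.84
vertex -2.567 -2.109 -3.135
vertex -2.001 -1.452 -2.292
endloop
endfacet
facet normal 0.993 -0.080 -0.092
outer loop
vertex -1.429 -3.312 -2.093
vertex -1.422 -2.361 -2.84
vertex -1.298 -2.195 -1.648
endloop
endfacet
facet normal 0.105 -0.656 -0.747
outer loop
vertex -3.119 -0.574 -1.079
vertex -3.441 -1.096 -0.666
vertex -3.853 -0.664 -1.103
endloop
endfacet
facet normal -0.070 0.745 -0.664
outer loop
vertex -3.119 -0.574 -1.079
vertex -3.853 -0.664 -1.103
vertex -3.256 0.279 -0.107
endloop
endfacet
facet normal -0.070 0.745 -0.664
outer loop
vertex -3.256 0.279 -0.107
vertex -3.853 -0.664 -1.103
vertex -3.99 0.189 -0.131
endloop
endfacet
facet normal -0.105 0.655 0.748
outer loop
vertex -3.256 0.279 -0.107
vertex -3.99 0.189 -0.131
vertex -3.579 -0.244 0.306
endloop
endfacet
facet normal 0.106 -0.656 -0.748
outer loop
vertex -3.853 -0.664 -1.103
vertex -3.441 -1.096 -0.666
vertex -4.176 -1.187 -0.69
endloop
endfacet
facet normal -0.894 0.267 -0.360
outer loop
vertex -3.853 -0.664 -1.103
vertex -4.176 -1.187 -0.69
vertex -3.99 0.189 -0.131
endloop
endfacet
facet normal -0.894 0.267 -0.360
outer loop
vertex -3.99 0.189 -0.131
vertex -4.176 -1.187 -0.69
vertex -4.313 -0.334 0.282
endloop
endfacet
facet normal -0.105 0.655 0.748
outer loop
vertex -3.99 0.189 -0.131
vertex -4.313 -0.334 0.282
vertex -3.579 -0.244 0.306
endloop
endfacet
facet normal 0.106 -0.656 -0.748
outer loop
vertex -4.176 -1.187 -0.69
vertex -3.441 -1.096 -0.666
vertex -3.764 -1.619 -0.253
endloop
endfacet
facet normal -0.824 -0.478 0.304
outer loop
vertex -4.176 -1.187 -0.69
vertex -3.764 -1.619 -0.253
vertex -4.313 -0.334 0.282
endloop
endfacet
facet normal -0.824 -0.478 0.304
outer loop
vertex -4.313 -0.334 0.282
vertex -3.764 -1.619 -0.253
vertex -3.901 -0.766 0.719
endloop
endfacet
facet normal -0.105 0.656 0.747
outer loop
vertex -4.313 -0.334 0.282
vertex -3.901 -0.766 0.719
vertex -3.579 -0.244 0.306
endloop
endfacet
facet normal 0.105 -0.655 -0.748
outer loop
vertex -3.764 -1.619 -0.253
vertex -3.441 -1.096 -0.666
vertex -3.03 -1.529 -0.229
endloop
endfacet
facet normal 0.070 -0.745 0.664
outer loop
vertex -3.764 -1.619 -0.253
vertex -3.03 -1.529 -0.229
vertex -3.901 -0.766 0.719
endloop
endfacet
facet normal 0.070 -0.745 0.664
outer loop
vertex -3.901 -0.766 0.719
vertex -3.03 -1.529 -0.229
vertex -3.167 -0.676 0.743
endloop
endfacet
facet normal -0.105 0.656 0.747
outer loop
vertex -3.901 -0.766 0.719
vertex -3.167 -0.676 0.743
vertex -3.579 -0.244 0.306
endloop
endfacet
facet normal 0.105 -0.655 -0.748
outer loop
vertex -3.03 -1.529 -0.229
vertex -3.441 -1.096 -0.666
vertex -2.707 -1.006 -0.642
endloop
endfacet
facet normal 0.894 -0.267 0.360
outer loop
vertex -3.03 -1.529 -0.229
vertex -2.707 -1.006 -0.642
vertex -3.167 -0.676 0.743
endloop
endfacet
facet normal 0.894 -0.267 0.360
outer loop
vertex -3.167 -0.676 0.743
vertex -2.707 -1.006 -0.642
vertex -2.844 -0.153 0.33
endloop
endfacet
facet normal -0.106 0.656 0.748
outer loop
vertex -3.167 -0.676 0.743
vertex -2.844 -0.153 0.33
vertex -3.579 -0.244 0.306
endloop
endfacet
facet normal 0.105 -0.656 -0.747
outer loop
vertex -2.707 -1.006 -0.642
vertex -3.441 -1.096 -0.666
vertex -3.119 -0.574 -1.079
endloop
endfacet
facet normal 0.824 0.478 -0.304
outer loop
vertex -2.707 -1.006 -0.642
vertex -3.119 -0.574 -1.079
vertex -2.844 -0.153 0.33
endloop
endfacet
facet normal 0.824 0.478 -0.304
outer loop
vertex -2.844 -0.153 0.33
vertex -3.119 -0.574 -1.079
vertex -3.256 0.279 -0.107
endloop
endfacet
facet normal -0.106 0.656 0.748
outer loop
vertex -2.844 -0.153 0.33
vertex -3.256 0.279 -0.107
vertex -3.579 -0.244 0.306
endloop
endfacet

endsolid


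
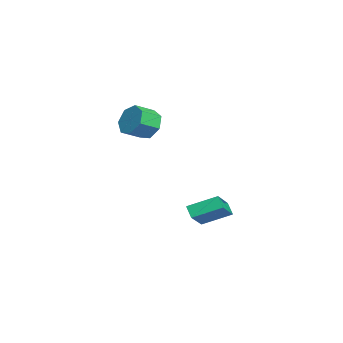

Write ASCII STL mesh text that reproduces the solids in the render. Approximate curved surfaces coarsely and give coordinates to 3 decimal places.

solid 
facet normal -0.461 0.774 -0.435
outer loop
vertex -3.184 -2.254 4.32
vertex -3.571 -2.908 3.567
vertex -4.007 -2.64 4.506
endloop
endfacet
facet normal -0.026 0.478 0.878
outer loop
vertex -3.184 -2.254 4.32
vertex -4.007 -2.64 4.506
vertex -2.562 -3.298 4.907
endloop
endfacet
facet normal -0.026 0.478 0.878
outer loop
vertex -2.562 -3.298 4.907
vertex -4.007 -2.64 4.506
vertex -3.386 -3.684 5.093
endloop
endfacet
facet normal 0.461 -0.774 0.435
outer loop
vertex -2.562 -3.298 4.907
vertex -3.386 -3.684 5.093
vertex -2.949 -3.952 4.153
endloop
endfacet
facet normal -0.460 0.774 -0.435
outer loop
vertex -4.007 -2.64 4.506
vertex -3.571 -2.908 3.567
vertex -4.503 -3.227 3.985
endloop
endfacet
facet normal -0.709 -0.026 0.704
outer loop
vertex -4.007 -2.64 4.506
vertex -4.503 -3.227 3.985
vertex -3.386 -3.684 5.093
endloop
endfacet
facet normal -0.709 -0.027 0.704
outer loop
vertex -3.386 -3.684 5.093
vertex -4.503 -3.227 3.985
vertex -3.881 -4.272 4.572
endloop
endfacet
facet normal 0.461 -0.773 0.435
outer loop
vertex -3.386 -3.684 5.093
vertex -3.881 -4.272 4.572
vertex -2.949 -3.952 4.153
endloop
endfacet
facet normal -0.460 0.774 -0.435
outer loop
vertex -4.503 -3.227 3.985
vertex -3.571 -2.908 3.567
vertex -4.296 -3.574 3.149
endloop
endfacet
facet normal -0.859 -0.512 -0.000
outer loop
vertex -4.503 -3.227 3.985
vertex -4.296 -3.574 3.149
vertex -3.881 -4.272 4.572
endloop
endfacet
facet normal -0.859 -0.512 -0.000
outer loop
vertex -3.881 -4.272 4.572
vertex -4.296 -3.574 3.149
vertex -3.674 -4.619 3.736
endloop
endfacet
facet normal 0.461 -0.773 0.435
outer loop
vertex -3.881 -4.272 4.572
vertex -3.674 -4.619 3.736
vertex -2.949 -3.952 4.153
endloop
endfacet
facet normal -0.461 0.774 -0.434
outer loop
vertex -4.296 -3.574 3.149
vertex -3.571 -2.908 3.567
vertex -3.544 -3.419 2.627
endloop
endfacet
facet normal -0.363 -0.611 -0.704
outer loop
vertex -4.296 -3.574 3.149
vertex -3.544 -3.419 2.627
vertex -3.674 -4.619 3.736
endloop
endfacet
facet normal -0.363 -0.611 -0.704
outer loop
vertex -3.674 -4.619 3.736
vertex -3.544 -3.419 2.627
vertex -2.922 -4.464 3.214
endloop
endfacet
facet normal 0.461 -0.773 0.435
outer loop
vertex -3.674 -4.619 3.736
vertex -2.922 -4.464 3.214
vertex -2.949 -3.952 4.153
endloop
endfacet
facet normal -0.461 0.774 -0.434
outer loop
vertex -3.544 -3.419 2.627
vertex -3.571 -2.908 3.567
vertex -2.812 -2.879 2.813
endloop
endfacet
facet normal 0.408 -0.250 -0.878
outer loop
vertex -3.544 -3.419 2.627
vertex -2.812 -2.879 2.813
vertex -2.922 -4.464 3.214
endloop
endfacet
facet normal 0.408 -0.250 -0.878
outer loop
vertex -2.922 -4.464 3.214
vertex -2.812 -2.879 2.813
vertex -2.19 -3.924 3.4
endloop
endfacet
facet normal 0.460 -0.774 0.435
outer loop
vertex -2.922 -4.464 3.214
vertex -2.19 -3.924 3.4
vertex -2.949 -3.952 4.153
endloop
endfacet
facet normal -0.462 0.773 -0.435
outer loop
vertex -2.812 -2.879 2.813
vertex -3.571 -2.908 3.567
vertex -2.652 -2.36 3.566
endloop
endfacet
facet normal 0.871 0.299 -0.391
outer loop
vertex -2.812 -2.879 2.813
vertex -2.652 -2.36 3.566
vertex -2.19 -3.924 3.4
endloop
endfacet
facet normal 0.871 0.299 -0.391
outer loop
vertex -2.19 -3.924 3.4
vertex -2.652 -2.36 3.566
vertex -2.03 -3.405 4.153
endloop
endfacet
facet normal 0.460 -0.774 0.435
outer loop
vertex -2.19 -3.924 3.4
vertex -2.03 -3.405 4.153
vertex -2.949 -3.952 4.153
endloop
endfacet
facet normal -0.462 0.773 -0.434
outer loop
vertex -2.652 -2.36 3.566
vertex -3.571 -2.908 3.567
vertex -3.184 -2.254 4.32
endloop
endfacet
facet normal 0.678 0.623 0.391
outer loop
vertex -2.652 -2.36 3.566
vertex -3.184 -2.254 4.32
vertex -2.03 -3.405 4.153
endloop
endfacet
facet normal 0.678 0.623 0.390
outer loop
vertex -2.03 -3.405 4.153
vertex -3.184 -2.254 4.32
vertex -2.562 -3.298 4.907
endloop
endfacet
facet normal 0.461 -0.774 0.435
outer loop
vertex -2.03 -3.405 4.153
vertex -2.562 -3.298 4.907
vertex -2.949 -3.952 4.153
endloop
endfacet
facet normal -0.634 -0.296 0.715
outer loop
vertex -2.682 0.843 -1.545
vertex -4.257 1.453 -2.69
vertex -2.774 -0.899 -2.347
endloop
endfacet
facet normal 0.772 -0.299 0.561
outer loop
vertex -2.203 -0.633 -2.99
vertex -2.682 0.843 -1.545
vertex -2.774 -0.899 -2.347
endloop
endfacet
facet normal -0.634 -0.296 0.715
outer loop
vertex -2.774 -0.899 -2.347
vertex -4.257 1.453 -2.69
vertex -4.349 -0.289 -3.492
endloop
endfacet
facet normal -0.048 -0.907 -0.418
outer loop
vertex -4.349 -0.289 -3.492
vertex -2.203 -0.633 -2.99
vertex -2.774 -0.899 -2.347
endloop
endfacet
facet normal 0.048 0.907 0.418
outer loop
vertex -2.682 0.843 -1.545
vertex -3.686 1.719 -3.333
vertex -4.257 1.453 -2.69
endloop
endfacet
facet normal 0.772 -0.299 0.561
outer loop
vertex -2.111 1.109 -2.188
vertex -2.682 0.843 -1.545
vertex -2.203 -0.633 -2.99
endloop
endfacet
facet normal 0.048 0.907 0.418
outer loop
vertex -2.111 1.109 -2.188
vertex -3.686 1.719 -3.333
vertex -2.682 0.843 -1.545
endloop
endfacet
facet normal -0.772 0.299 -0.561
outer loop
vertex -4.257 1.453 -2.69
vertex -3.686 1.719 -3.333
vertex -4.349 -0.289 -3.492
endloop
endfacet
facet normal -0.048 -0.907 -0.418
outer loop
vertex -3.778 -0.023 -4.135
vertex -2.203 -0.633 -2.99
vertex -4.349 -0.289 -3.492
endloop
endfacet
facet normal -0.772 0.299 -0.561
outer loop
vertex -4.349 -0.289 -3.492
vertex -3.686 1.719 -3.333
vertex -3.778 -0.023 -4.135
endloop
endfacet
facet normal 0.634 0.296 -0.715
outer loop
vertex -3.778 -0.023 -4.135
vertex -2.111 1.109 -2.188
vertex -2.203 -0.633 -2.99
endloop
endfacet
facet normal 0.634 0.296 -0.715
outer loop
vertex -3.686 1.719 -3.333
vertex -2.111 1.109 -2.188
vertex -3.778 -0.023 -4.135
endloop
endfacet

endsolid


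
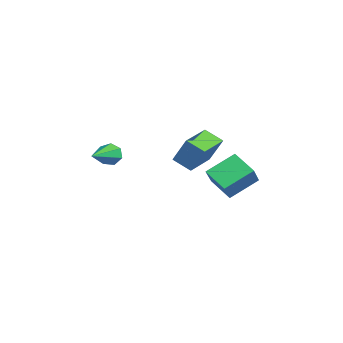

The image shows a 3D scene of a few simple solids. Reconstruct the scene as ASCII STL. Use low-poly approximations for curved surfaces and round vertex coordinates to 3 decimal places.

solid 
facet normal -0.855 0.415 -0.311
outer loop
vertex 2.132 -2.604 -2.91
vertex 1.813 -2.824 -2.327
vertex 2.147 -2.22 -2.439
endloop
endfacet
facet normal 0.742 0.507 -0.437
outer loop
vertex 2.132 -2.604 -2.91
vertex 2.147 -2.22 -2.439
vertex 3.607 -3.696 -1.673
endloop
endfacet
facet normal -0.855 0.415 -0.312
outer loop
vertex 2.147 -2.22 -2.439
vertex 1.813 -2.824 -2.327
vertex 1.91 -2.291 -1.885
endloop
endfacet
facet normal 0.574 0.745 0.341
outer loop
vertex 2.147 -2.22 -2.439
vertex 1.91 -2.291 -1.885
vertex 3.607 -3.696 -1.673
endloop
endfacet
facet normal -0.855 0.415 -0.312
outer loop
vertex 1.91 -2.291 -1.885
vertex 1.813 -2.824 -2.327
vertex 1.6 -2.763 -1.663
endloop
endfacet
facet normal 0.159 0.333 0.930
outer loop
vertex 1.91 -2.291 -1.885
vertex 1.6 -2.763 -1.663
vertex 3.607 -3.696 -1.673
endloop
endfacet
facet normal -0.855 0.415 -0.312
outer loop
vertex 1.6 -2.763 -1.663
vertex 1.813 -2.824 -2.327
vertex 1.45 -3.282 -1.942
endloop
endfacet
facet normal -0.191 -0.421 0.887
outer loop
vertex 1.6 -2.763 -1.663
vertex 1.45 -3.282 -1.942
vertex 3.607 -3.696 -1.673
endloop
endfacet
facet normal -0.855 0.415 -0.312
outer loop
vertex 1.45 -3.282 -1.942
vertex 1.813 -2.824 -2.327
vertex 1.573 -3.456 -2.511
endloop
endfacet
facet normal -0.212 -0.946 0.244
outer loop
vertex 1.45 -3.282 -1.942
vertex 1.573 -3.456 -2.511
vertex 3.607 -3.696 -1.673
endloop
endfacet
facet normal -0.855 0.415 -0.311
outer loop
vertex 1.573 -3.456 -2.511
vertex 1.813 -2.824 -2.327
vertex 1.876 -3.154 -2.941
endloop
endfacet
facet normal 0.113 -0.849 -0.517
outer loop
vertex 1.573 -3.456 -2.511
vertex 1.876 -3.154 -2.941
vertex 3.607 -3.696 -1.673
endloop
endfacet
facet normal -0.855 0.415 -0.311
outer loop
vertex 1.876 -3.154 -2.941
vertex 1.813 -2.824 -2.327
vertex 2.132 -2.604 -2.91
endloop
endfacet
facet normal 0.536 -0.203 -0.819
outer loop
vertex 1.876 -3.154 -2.941
vertex 2.132 -2.604 -2.91
vertex 3.607 -3.696 -1.673
endloop
endfacet
facet normal -0.677 -0.563 0.473
outer loop
vertex 2.291 1.855 -3.376
vertex 1.742 3.324 -2.413
vertex 1.222 2.194 -4.503
endloop
endfacet
facet normal 0.298 -0.798 -0.523
outer loop
vertex 2.258 3.056 -5.227
vertex 2.291 1.855 -3.376
vertex 1.222 2.194 -4.503
endloop
endfacet
facet normal -0.677 -0.563 0.473
outer loop
vertex 1.222 2.194 -4.503
vertex 1.742 3.324 -2.413
vertex 0.673 3.663 -3.54
endloop
endfacet
facet normal -0.673 0.213 -0.709
outer loop
vertex 0.673 3.663 -3.54
vertex 2.258 3.056 -5.227
vertex 1.222 2.194 -4.503
endloop
endfacet
facet normal 0.673 -0.213 0.709
outer loop
vertex 2.291 1.855 -3.376
vertex 2.778 4.186 -3.137
vertex 1.742 3.324 -2.413
endloop
endfacet
facet normal 0.298 -0.798 -0.523
outer loop
vertex 3.327 2.717 -4.1
vertex 2.291 1.855 -3.376
vertex 2.258 3.056 -5.227
endloop
endfacet
facet normal 0.673 -0.213 0.709
outer loop
vertex 3.327 2.717 -4.1
vertex 2.778 4.186 -3.137
vertex 2.291 1.855 -3.376
endloop
endfacet
facet normal -0.298 0.798 0.523
outer loop
vertex 1.742 3.324 -2.413
vertex 2.778 4.186 -3.137
vertex 0.673 3.663 -3.54
endloop
endfacet
facet normal -0.673 0.213 -0.709
outer loop
vertex 1.709 4.525 -4.264
vertex 2.258 3.056 -5.227
vertex 0.673 3.663 -3.54
endloop
endfacet
facet normal -0.298 0.798 0.523
outer loop
vertex 0.673 3.663 -3.54
vertex 2.778 4.186 -3.137
vertex 1.709 4.525 -4.264
endloop
endfacet
facet normal 0.677 0.563 -0.473
outer loop
vertex 1.709 4.525 -4.264
vertex 3.327 2.717 -4.1
vertex 2.258 3.056 -5.227
endloop
endfacet
facet normal 0.677 0.563 -0.473
outer loop
vertex 2.778 4.186 -3.137
vertex 3.327 2.717 -4.1
vertex 1.709 4.525 -4.264
endloop
endfacet
facet normal -0.451 -0.756 0.475
outer loop
vertex 2.759 0.879 -1.052
vertex 1.188 1.871 -0.965
vertex 2.274 0.24 -2.528
endloop
endfacet
facet normal 0.845 -0.533 -0.047
outer loop
vertex 2.792 1.109 -3.075
vertex 2.759 0.879 -1.052
vertex 2.274 0.24 -2.528
endloop
endfacet
facet normal -0.451 -0.756 0.475
outer loop
vertex 2.274 0.24 -2.528
vertex 1.188 1.871 -0.965
vertex 0.703 1.232 -2.442
endloop
endfacet
facet normal -0.289 -0.381 -0.878
outer loop
vertex 0.703 1.232 -2.442
vertex 2.792 1.109 -3.075
vertex 2.274 0.24 -2.528
endloop
endfacet
facet normal 0.289 0.381 0.878
outer loop
vertex 2.759 0.879 -1.052
vertex 1.706 2.74 -1.512
vertex 1.188 1.871 -0.965
endloop
endfacet
facet normal 0.845 -0.533 -0.047
outer loop
vertex 3.277 1.748 -1.598
vertex 2.759 0.879 -1.052
vertex 2.792 1.109 -3.075
endloop
endfacet
facet normal 0.288 0.380 0.879
outer loop
vertex 3.277 1.748 -1.598
vertex 1.706 2.74 -1.512
vertex 2.759 0.879 -1.052
endloop
endfacet
facet normal -0.845 0.533 0.047
outer loop
vertex 1.188 1.871 -0.965
vertex 1.706 2.74 -1.512
vertex 0.703 1.232 -2.442
endloop
endfacet
facet normal -0.289 -0.380 -0.879
outer loop
vertex 1.221 2.101 -2.988
vertex 2.792 1.109 -3.075
vertex 0.703 1.232 -2.442
endloop
endfacet
facet normal -0.845 0.533 0.047
outer loop
vertex 0.703 1.232 -2.442
vertex 1.706 2.74 -1.512
vertex 1.221 2.101 -2.988
endloop
endfacet
facet normal 0.451 0.756 -0.475
outer loop
vertex 1.221 2.101 -2.988
vertex 3.277 1.748 -1.598
vertex 2.792 1.109 -3.075
endloop
endfacet
facet normal 0.451 0.755 -0.475
outer loop
vertex 1.706 2.74 -1.512
vertex 3.277 1.748 -1.598
vertex 1.221 2.101 -2.988
endloop
endfacet

endsolid


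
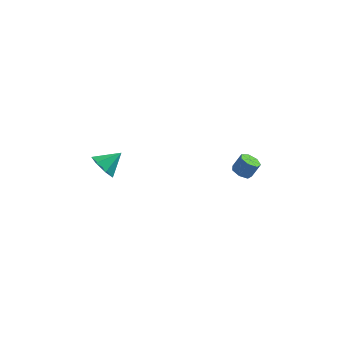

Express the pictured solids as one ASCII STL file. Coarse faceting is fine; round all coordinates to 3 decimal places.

solid 
facet normal -0.454 -0.248 -0.856
outer loop
vertex 3.822 2.34 -2.247
vertex 3.434 2.871 -2.195
vertex 4.021 2.818 -2.491
endloop
endfacet
facet normal 0.820 -0.491 -0.293
outer loop
vertex 3.822 2.34 -2.247
vertex 4.021 2.818 -2.491
vertex 4.294 2.598 -1.357
endloop
endfacet
facet normal 0.819 -0.493 -0.293
outer loop
vertex 4.294 2.598 -1.357
vertex 4.021 2.818 -2.491
vertex 4.494 3.076 -1.602
endloop
endfacet
facet normal 0.454 0.248 0.855
outer loop
vertex 4.294 2.598 -1.357
vertex 4.494 3.076 -1.602
vertex 3.906 3.129 -1.305
endloop
endfacet
facet normal -0.454 -0.249 -0.855
outer loop
vertex 4.021 2.818 -2.491
vertex 3.434 2.871 -2.195
vertex 3.778 3.336 -2.513
endloop
endfacet
facet normal 0.783 0.345 -0.517
outer loop
vertex 4.021 2.818 -2.491
vertex 3.778 3.336 -2.513
vertex 4.494 3.076 -1.602
endloop
endfacet
facet normal 0.783 0.346 -0.517
outer loop
vertex 4.494 3.076 -1.602
vertex 3.778 3.336 -2.513
vertex 4.251 3.594 -1.623
endloop
endfacet
facet normal 0.454 0.248 0.856
outer loop
vertex 4.494 3.076 -1.602
vertex 4.251 3.594 -1.623
vertex 3.906 3.129 -1.305
endloop
endfacet
facet normal -0.456 -0.247 -0.855
outer loop
vertex 3.778 3.336 -2.513
vertex 3.434 2.871 -2.195
vertex 3.276 3.504 -2.294
endloop
endfacet
facet normal 0.156 0.923 -0.351
outer loop
vertex 3.778 3.336 -2.513
vertex 3.276 3.504 -2.294
vertex 4.251 3.594 -1.623
endloop
endfacet
facet normal 0.156 0.923 -0.351
outer loop
vertex 4.251 3.594 -1.623
vertex 3.276 3.504 -2.294
vertex 3.748 3.762 -1.405
endloop
endfacet
facet normal 0.454 0.248 0.856
outer loop
vertex 4.251 3.594 -1.623
vertex 3.748 3.762 -1.405
vertex 3.906 3.129 -1.305
endloop
endfacet
facet normal -0.454 -0.247 -0.856
outer loop
vertex 3.276 3.504 -2.294
vertex 3.434 2.871 -2.195
vertex 2.892 3.195 -2.001
endloop
endfacet
facet normal -0.588 0.805 0.079
outer loop
vertex 3.276 3.504 -2.294
vertex 2.892 3.195 -2.001
vertex 3.748 3.762 -1.405
endloop
endfacet
facet normal -0.588 0.805 0.080
outer loop
vertex 3.748 3.762 -1.405
vertex 2.892 3.195 -2.001
vertex 3.365 3.453 -1.112
endloop
endfacet
facet normal 0.454 0.249 0.856
outer loop
vertex 3.748 3.762 -1.405
vertex 3.365 3.453 -1.112
vertex 3.906 3.129 -1.305
endloop
endfacet
facet normal -0.455 -0.248 -0.855
outer loop
vertex 2.892 3.195 -2.001
vertex 3.434 2.871 -2.195
vertex 2.917 2.643 -1.854
endloop
endfacet
facet normal -0.889 0.080 0.450
outer loop
vertex 2.892 3.195 -2.001
vertex 2.917 2.643 -1.854
vertex 3.365 3.453 -1.112
endloop
endfacet
facet normal -0.890 0.081 0.449
outer loop
vertex 3.365 3.453 -1.112
vertex 2.917 2.643 -1.854
vertex 3.389 2.9 -0.964
endloop
endfacet
facet normal 0.454 0.249 0.856
outer loop
vertex 3.365 3.453 -1.112
vertex 3.389 2.9 -0.964
vertex 3.906 3.129 -1.305
endloop
endfacet
facet normal -0.455 -0.248 -0.855
outer loop
vertex 2.917 2.643 -1.854
vertex 3.434 2.871 -2.195
vertex 3.33 2.262 -1.963
endloop
endfacet
facet normal -0.523 -0.704 0.481
outer loop
vertex 2.917 2.643 -1.854
vertex 3.33 2.262 -1.963
vertex 3.389 2.9 -0.964
endloop
endfacet
facet normal -0.520 -0.706 0.481
outer loop
vertex 3.389 2.9 -0.964
vertex 3.33 2.262 -1.963
vertex 3.803 2.52 -1.074
endloop
endfacet
facet normal 0.455 0.248 0.856
outer loop
vertex 3.389 2.9 -0.964
vertex 3.803 2.52 -1.074
vertex 3.906 3.129 -1.305
endloop
endfacet
facet normal -0.454 -0.248 -0.855
outer loop
vertex 3.33 2.262 -1.963
vertex 3.434 2.871 -2.195
vertex 3.822 2.34 -2.247
endloop
endfacet
facet normal 0.239 -0.959 0.151
outer loop
vertex 3.33 2.262 -1.963
vertex 3.822 2.34 -2.247
vertex 3.803 2.52 -1.074
endloop
endfacet
facet normal 0.239 -0.959 0.151
outer loop
vertex 3.803 2.52 -1.074
vertex 3.822 2.34 -2.247
vertex 4.294 2.598 -1.357
endloop
endfacet
facet normal 0.454 0.248 0.856
outer loop
vertex 3.803 2.52 -1.074
vertex 4.294 2.598 -1.357
vertex 3.906 3.129 -1.305
endloop
endfacet
facet normal -0.692 -0.484 -0.535
outer loop
vertex -3.758 1.523 -1.888
vertex -4.291 1.447 -1.13
vertex -4.278 2.128 -1.763
endloop
endfacet
facet normal 0.633 0.635 -0.443
outer loop
vertex -3.758 1.523 -1.888
vertex -4.278 2.128 -1.763
vertex -3.309 2.133 -0.37
endloop
endfacet
facet normal -0.692 -0.485 -0.536
outer loop
vertex -4.278 2.128 -1.763
vertex -4.291 1.447 -1.13
vertex -4.808 2.219 -1.161
endloop
endfacet
facet normal 0.093 0.993 -0.068
outer loop
vertex -4.278 2.128 -1.763
vertex -4.808 2.219 -1.161
vertex -3.309 2.133 -0.37
endloop
endfacet
facet normal -0.691 -0.485 -0.536
outer loop
vertex -4.808 2.219 -1.161
vertex -4.291 1.447 -1.13
vertex -4.949 1.729 -0.536
endloop
endfacet
facet normal -0.251 0.788 0.562
outer loop
vertex -4.808 2.219 -1.161
vertex -4.949 1.729 -0.536
vertex -3.309 2.133 -0.37
endloop
endfacet
facet normal -0.692 -0.484 -0.536
outer loop
vertex -4.949 1.729 -0.536
vertex -4.291 1.447 -1.13
vertex -4.595 1.026 -0.358
endloop
endfacet
facet normal -0.142 0.175 0.974
outer loop
vertex -4.949 1.729 -0.536
vertex -4.595 1.026 -0.358
vertex -3.309 2.133 -0.37
endloop
endfacet
facet normal -0.692 -0.483 -0.536
outer loop
vertex -4.595 1.026 -0.358
vertex -4.291 1.447 -1.13
vertex -4.012 0.639 -0.762
endloop
endfacet
facet normal 0.339 -0.385 0.858
outer loop
vertex -4.595 1.026 -0.358
vertex -4.012 0.639 -0.762
vertex -3.309 2.133 -0.37
endloop
endfacet
facet normal -0.692 -0.483 -0.536
outer loop
vertex -4.012 0.639 -0.762
vertex -4.291 1.447 -1.13
vertex -3.64 0.861 -1.443
endloop
endfacet
facet normal 0.830 -0.470 0.300
outer loop
vertex -4.012 0.639 -0.762
vertex -3.64 0.861 -1.443
vertex -3.309 2.133 -0.37
endloop
endfacet
facet normal -0.693 -0.483 -0.535
outer loop
vertex -3.64 0.861 -1.443
vertex -4.291 1.447 -1.13
vertex -3.758 1.523 -1.888
endloop
endfacet
facet normal 0.960 -0.016 -0.278
outer loop
vertex -3.64 0.861 -1.443
vertex -3.758 1.523 -1.888
vertex -3.309 2.133 -0.37
endloop
endfacet

endsolid


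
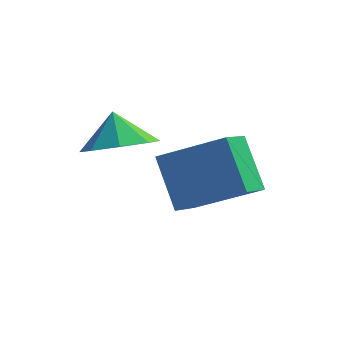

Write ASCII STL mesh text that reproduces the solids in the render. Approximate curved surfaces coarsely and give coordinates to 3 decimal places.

solid 
facet normal 0.289 -0.454 -0.843
outer loop
vertex -3.139 0.314 -1.945
vertex -3.646 -0.546 -1.656
vertex -3.893 0.306 -2.199
endloop
endfacet
facet normal -0.083 0.973 0.217
outer loop
vertex -3.139 0.314 -1.945
vertex -3.893 0.306 -2.199
vertex -3.974 -0.034 -0.704
endloop
endfacet
facet normal 0.291 -0.453 -0.843
outer loop
vertex -3.893 0.306 -2.199
vertex -3.646 -0.546 -1.656
vertex -4.502 -0.202 -2.136
endloop
endfacet
facet normal -0.626 0.767 0.141
outer loop
vertex -3.893 0.306 -2.199
vertex -4.502 -0.202 -2.136
vertex -3.974 -0.034 -0.704
endloop
endfacet
facet normal 0.291 -0.453 -0.843
outer loop
vertex -4.502 -0.202 -2.136
vertex -3.646 -0.546 -1.656
vertex -4.61 -0.912 -1.792
endloop
endfacet
facet normal -0.910 0.285 0.302
outer loop
vertex -4.502 -0.202 -2.136
vertex -4.61 -0.912 -1.792
vertex -3.974 -0.034 -0.704
endloop
endfacet
facet normal 0.291 -0.453 -0.842
outer loop
vertex -4.61 -0.912 -1.792
vertex -3.646 -0.546 -1.656
vertex -4.154 -1.407 -1.368
endloop
endfacet
facet normal -0.772 -0.192 0.606
outer loop
vertex -4.61 -0.912 -1.792
vertex -4.154 -1.407 -1.368
vertex -3.974 -0.034 -0.704
endloop
endfacet
facet normal 0.290 -0.453 -0.843
outer loop
vertex -4.154 -1.407 -1.368
vertex -3.646 -0.546 -1.656
vertex -3.4 -1.398 -1.113
endloop
endfacet
facet normal -0.292 -0.385 0.876
outer loop
vertex -4.154 -1.407 -1.368
vertex -3.4 -1.398 -1.113
vertex -3.974 -0.034 -0.704
endloop
endfacet
facet normal 0.290 -0.453 -0.843
outer loop
vertex -3.4 -1.398 -1.113
vertex -3.646 -0.546 -1.656
vertex -2.79 -0.89 -1.176
endloop
endfacet
facet normal 0.249 -0.181 0.952
outer loop
vertex -3.4 -1.398 -1.113
vertex -2.79 -0.89 -1.176
vertex -3.974 -0.034 -0.704
endloop
endfacet
facet normal 0.290 -0.454 -0.842
outer loop
vertex -2.79 -0.89 -1.176
vertex -3.646 -0.546 -1.656
vertex -2.682 -0.181 -1.521
endloop
endfacet
facet normal 0.534 0.303 0.790
outer loop
vertex -2.79 -0.89 -1.176
vertex -2.682 -0.181 -1.521
vertex -3.974 -0.034 -0.704
endloop
endfacet
facet normal 0.290 -0.454 -0.843
outer loop
vertex -2.682 -0.181 -1.521
vertex -3.646 -0.546 -1.656
vertex -3.139 0.314 -1.945
endloop
endfacet
facet normal 0.395 0.780 0.485
outer loop
vertex -2.682 -0.181 -1.521
vertex -3.139 0.314 -1.945
vertex -3.974 -0.034 -0.704
endloop
endfacet
facet normal -0.415 0.499 0.760
outer loop
vertex -1.29 1.309 -2.085
vertex -1.01 2.349 -2.615
vertex -3.198 1.295 -3.118
endloop
endfacet
facet normal -0.233 -0.866 0.442
outer loop
vertex -2.43 0.371 -4.525
vertex -1.29 1.309 -2.085
vertex -3.198 1.295 -3.118
endloop
endfacet
facet normal -0.415 0.499 0.761
outer loop
vertex -3.198 1.295 -3.118
vertex -1.01 2.349 -2.615
vertex -2.919 2.335 -3.648
endloop
endfacet
facet normal -0.880 -0.007 -0.476
outer loop
vertex -2.919 2.335 -3.648
vertex -2.43 0.371 -4.525
vertex -3.198 1.295 -3.118
endloop
endfacet
facet normal 0.879 0.006 0.476
outer loop
vertex -1.29 1.309 -2.085
vertex -0.242 1.425 -4.022
vertex -1.01 2.349 -2.615
endloop
endfacet
facet normal -0.233 -0.866 0.442
outer loop
vertex -0.521 0.385 -3.492
vertex -1.29 1.309 -2.085
vertex -2.43 0.371 -4.525
endloop
endfacet
facet normal 0.879 0.007 0.476
outer loop
vertex -0.521 0.385 -3.492
vertex -0.242 1.425 -4.022
vertex -1.29 1.309 -2.085
endloop
endfacet
facet normal 0.233 0.866 -0.442
outer loop
vertex -1.01 2.349 -2.615
vertex -0.242 1.425 -4.022
vertex -2.919 2.335 -3.648
endloop
endfacet
facet normal -0.879 -0.006 -0.476
outer loop
vertex -2.15 1.411 -5.055
vertex -2.43 0.371 -4.525
vertex -2.919 2.335 -3.648
endloop
endfacet
facet normal 0.233 0.866 -0.442
outer loop
vertex -2.919 2.335 -3.648
vertex -0.242 1.425 -4.022
vertex -2.15 1.411 -5.055
endloop
endfacet
facet normal 0.415 -0.499 -0.760
outer loop
vertex -2.15 1.411 -5.055
vertex -0.521 0.385 -3.492
vertex -2.43 0.371 -4.525
endloop
endfacet
facet normal 0.415 -0.499 -0.761
outer loop
vertex -0.242 1.425 -4.022
vertex -0.521 0.385 -3.492
vertex -2.15 1.411 -5.055
endloop
endfacet

endsolid


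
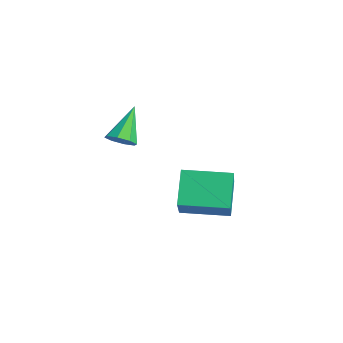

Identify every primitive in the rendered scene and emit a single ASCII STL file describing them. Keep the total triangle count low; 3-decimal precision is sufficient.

solid 
facet normal 0.474 -0.494 -0.729
outer loop
vertex 3.613 -1.156 2.937
vertex 3.277 -1.561 2.993
vertex 3.286 -1.12 2.7
endloop
endfacet
facet normal 0.180 0.979 -0.100
outer loop
vertex 3.613 -1.156 2.937
vertex 3.286 -1.12 2.7
vertex 2.603 -0.859 4.027
endloop
endfacet
facet normal 0.476 -0.493 -0.728
outer loop
vertex 3.286 -1.12 2.7
vertex 3.277 -1.561 2.993
vertex 2.954 -1.343 2.634
endloop
endfacet
facet normal -0.458 0.798 -0.393
outer loop
vertex 3.286 -1.12 2.7
vertex 2.954 -1.343 2.634
vertex 2.603 -0.859 4.027
endloop
endfacet
facet normal 0.474 -0.496 -0.728
outer loop
vertex 2.954 -1.343 2.634
vertex 3.277 -1.561 2.993
vertex 2.81 -1.693 2.779
endloop
endfacet
facet normal -0.916 0.246 -0.316
outer loop
vertex 2.954 -1.343 2.634
vertex 2.81 -1.693 2.779
vertex 2.603 -0.859 4.027
endloop
endfacet
facet normal 0.474 -0.494 -0.729
outer loop
vertex 2.81 -1.693 2.779
vertex 3.277 -1.561 2.993
vertex 2.94 -1.967 3.049
endloop
endfacet
facet normal -0.930 -0.358 0.085
outer loop
vertex 2.81 -1.693 2.779
vertex 2.94 -1.967 3.049
vertex 2.603 -0.859 4.027
endloop
endfacet
facet normal 0.475 -0.494 -0.728
outer loop
vertex 2.94 -1.967 3.049
vertex 3.277 -1.561 2.993
vertex 3.267 -2.002 3.286
endloop
endfacet
facet normal -0.488 -0.656 0.576
outer loop
vertex 2.94 -1.967 3.049
vertex 3.267 -2.002 3.286
vertex 2.603 -0.859 4.027
endloop
endfacet
facet normal 0.474 -0.495 -0.728
outer loop
vertex 3.267 -2.002 3.286
vertex 3.277 -1.561 2.993
vertex 3.6 -1.78 3.352
endloop
endfacet
facet normal 0.146 -0.477 0.867
outer loop
vertex 3.267 -2.002 3.286
vertex 3.6 -1.78 3.352
vertex 2.603 -0.859 4.027
endloop
endfacet
facet normal 0.475 -0.494 -0.728
outer loop
vertex 3.6 -1.78 3.352
vertex 3.277 -1.561 2.993
vertex 3.743 -1.429 3.207
endloop
endfacet
facet normal 0.608 0.079 0.790
outer loop
vertex 3.6 -1.78 3.352
vertex 3.743 -1.429 3.207
vertex 2.603 -0.859 4.027
endloop
endfacet
facet normal 0.475 -0.494 -0.728
outer loop
vertex 3.743 -1.429 3.207
vertex 3.277 -1.561 2.993
vertex 3.613 -1.156 2.937
endloop
endfacet
facet normal 0.620 0.681 0.389
outer loop
vertex 3.743 -1.429 3.207
vertex 3.613 -1.156 2.937
vertex 2.603 -0.859 4.027
endloop
endfacet
facet normal -0.582 0.316 0.749
outer loop
vertex 3.124 0.47 1.187
vertex 3.841 1.955 1.117
vertex 1.811 1.045 -0.075
endloop
endfacet
facet normal -0.435 -0.899 0.043
outer loop
vertex 2.619 0.605 -1.117
vertex 3.124 0.47 1.187
vertex 1.811 1.045 -0.075
endloop
endfacet
facet normal -0.582 0.316 0.749
outer loop
vertex 1.811 1.045 -0.075
vertex 3.841 1.955 1.117
vertex 2.528 2.529 -0.145
endloop
endfacet
facet normal -0.688 0.301 -0.660
outer loop
vertex 2.528 2.529 -0.145
vertex 2.619 0.605 -1.117
vertex 1.811 1.045 -0.075
endloop
endfacet
facet normal 0.688 -0.301 0.660
outer loop
vertex 3.124 0.47 1.187
vertex 4.649 1.515 0.075
vertex 3.841 1.955 1.117
endloop
endfacet
facet normal -0.434 -0.900 0.042
outer loop
vertex 3.932 0.031 0.145
vertex 3.124 0.47 1.187
vertex 2.619 0.605 -1.117
endloop
endfacet
facet normal 0.688 -0.301 0.660
outer loop
vertex 3.932 0.031 0.145
vertex 4.649 1.515 0.075
vertex 3.124 0.47 1.187
endloop
endfacet
facet normal 0.435 0.900 -0.043
outer loop
vertex 3.841 1.955 1.117
vertex 4.649 1.515 0.075
vertex 2.528 2.529 -0.145
endloop
endfacet
facet normal -0.688 0.301 -0.660
outer loop
vertex 3.336 2.09 -1.187
vertex 2.619 0.605 -1.117
vertex 2.528 2.529 -0.145
endloop
endfacet
facet normal 0.434 0.900 -0.042
outer loop
vertex 2.528 2.529 -0.145
vertex 4.649 1.515 0.075
vertex 3.336 2.09 -1.187
endloop
endfacet
facet normal 0.582 -0.316 -0.749
outer loop
vertex 3.336 2.09 -1.187
vertex 3.932 0.031 0.145
vertex 2.619 0.605 -1.117
endloop
endfacet
facet normal 0.582 -0.316 -0.749
outer loop
vertex 4.649 1.515 0.075
vertex 3.932 0.031 0.145
vertex 3.336 2.09 -1.187
endloop
endfacet

endsolid
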